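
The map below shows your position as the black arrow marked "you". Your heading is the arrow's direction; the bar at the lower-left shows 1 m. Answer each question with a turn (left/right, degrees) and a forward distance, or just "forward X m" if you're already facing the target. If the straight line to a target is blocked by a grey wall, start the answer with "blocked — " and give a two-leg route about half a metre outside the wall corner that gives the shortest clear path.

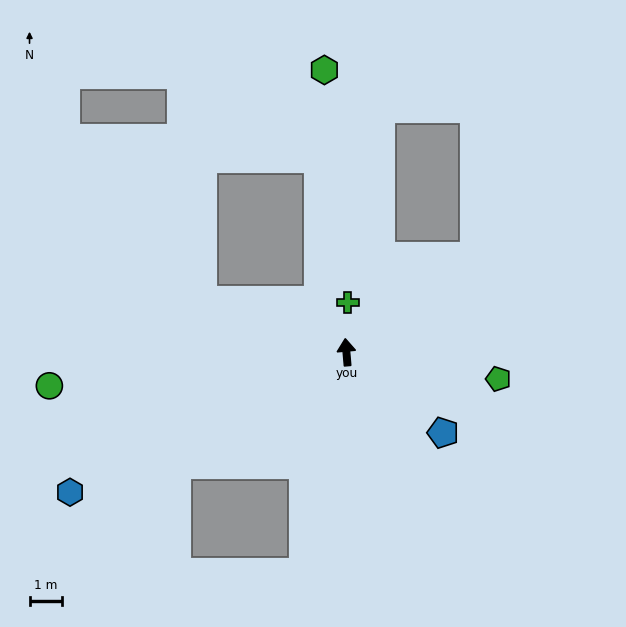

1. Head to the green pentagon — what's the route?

turn right 105°, forward 4.7 m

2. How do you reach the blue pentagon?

turn right 135°, forward 3.8 m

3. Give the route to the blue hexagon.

turn left 112°, forward 9.4 m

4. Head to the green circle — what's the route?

turn left 92°, forward 9.1 m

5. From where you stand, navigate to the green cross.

turn right 7°, forward 1.5 m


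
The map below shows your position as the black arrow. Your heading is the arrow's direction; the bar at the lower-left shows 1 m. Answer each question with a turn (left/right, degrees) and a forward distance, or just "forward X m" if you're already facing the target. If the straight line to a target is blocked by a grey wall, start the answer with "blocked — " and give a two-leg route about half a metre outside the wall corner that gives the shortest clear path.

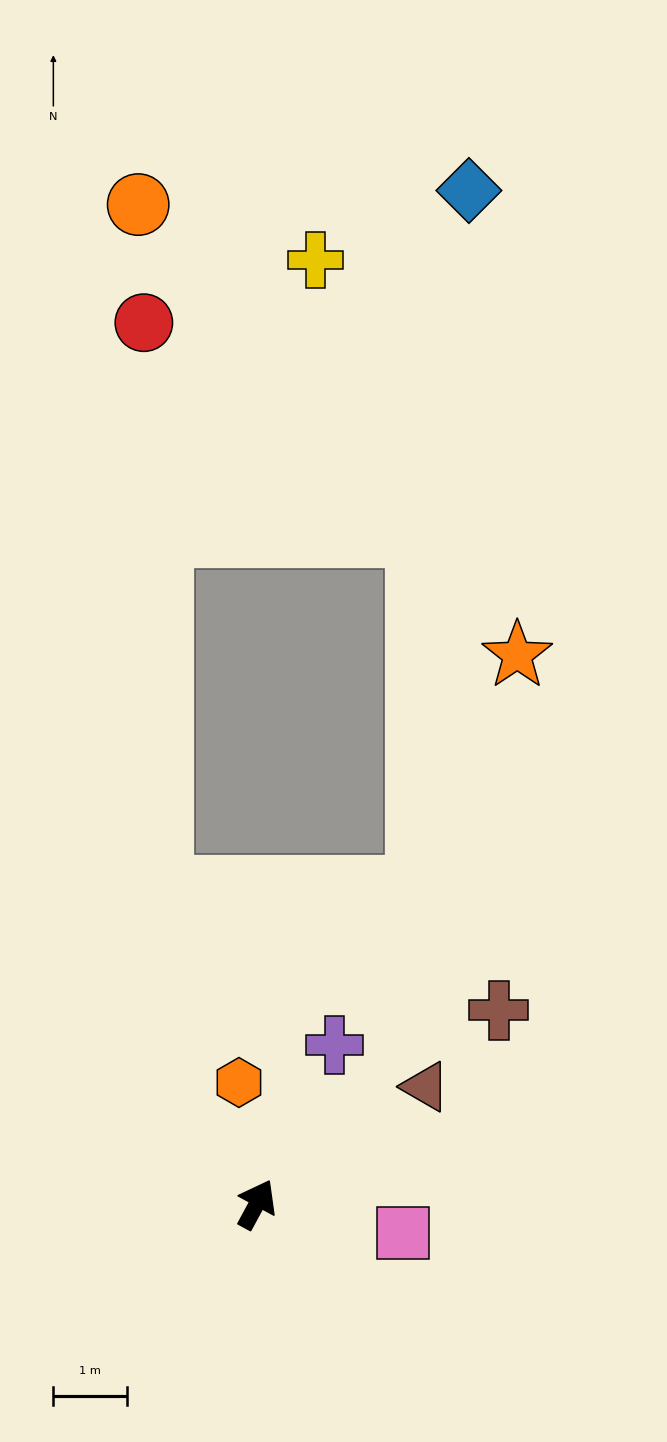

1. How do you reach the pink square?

turn right 73°, forward 2.0 m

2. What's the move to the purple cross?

turn left 2°, forward 2.4 m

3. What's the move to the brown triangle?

turn right 27°, forward 2.8 m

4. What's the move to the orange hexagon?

turn left 37°, forward 1.7 m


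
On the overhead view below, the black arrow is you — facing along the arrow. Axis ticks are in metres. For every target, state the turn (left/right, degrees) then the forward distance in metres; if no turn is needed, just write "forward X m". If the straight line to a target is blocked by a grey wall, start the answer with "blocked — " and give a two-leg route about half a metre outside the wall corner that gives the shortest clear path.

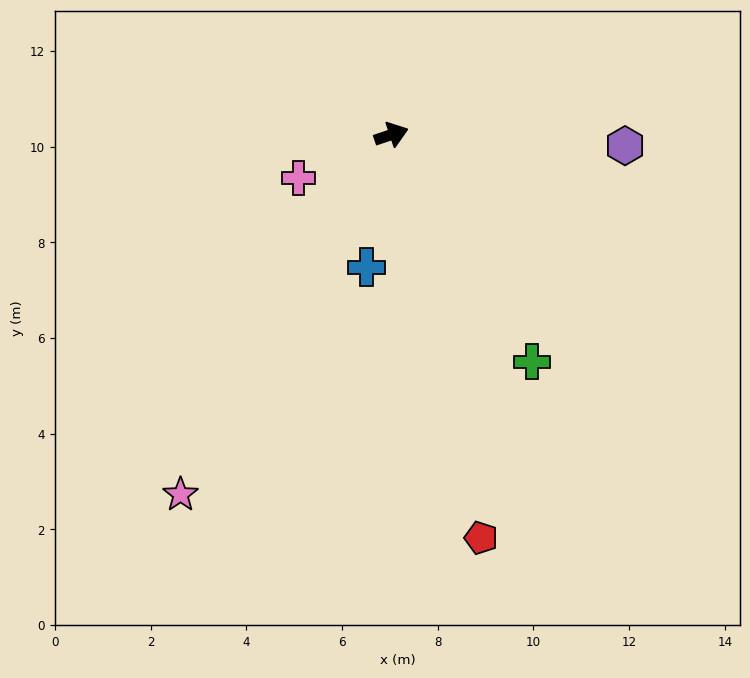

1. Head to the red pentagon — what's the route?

turn right 96°, forward 8.6 m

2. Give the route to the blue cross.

turn right 119°, forward 2.8 m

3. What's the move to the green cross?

turn right 77°, forward 5.6 m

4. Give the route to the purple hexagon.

turn right 21°, forward 4.9 m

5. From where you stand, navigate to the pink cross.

turn right 174°, forward 2.1 m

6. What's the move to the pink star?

turn right 139°, forward 8.7 m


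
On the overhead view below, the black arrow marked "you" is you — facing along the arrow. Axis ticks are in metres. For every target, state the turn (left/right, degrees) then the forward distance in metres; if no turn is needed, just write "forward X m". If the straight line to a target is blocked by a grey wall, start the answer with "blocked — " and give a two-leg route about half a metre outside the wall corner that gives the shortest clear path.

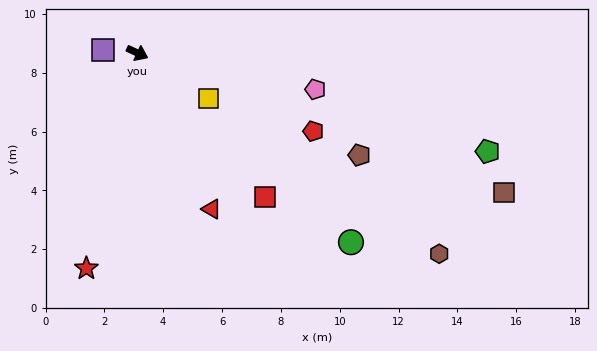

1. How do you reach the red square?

turn right 23°, forward 6.5 m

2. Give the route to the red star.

turn right 78°, forward 7.5 m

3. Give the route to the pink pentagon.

turn left 13°, forward 6.2 m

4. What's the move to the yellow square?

turn right 8°, forward 2.9 m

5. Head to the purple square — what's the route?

turn right 159°, forward 1.2 m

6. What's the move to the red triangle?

turn right 40°, forward 5.9 m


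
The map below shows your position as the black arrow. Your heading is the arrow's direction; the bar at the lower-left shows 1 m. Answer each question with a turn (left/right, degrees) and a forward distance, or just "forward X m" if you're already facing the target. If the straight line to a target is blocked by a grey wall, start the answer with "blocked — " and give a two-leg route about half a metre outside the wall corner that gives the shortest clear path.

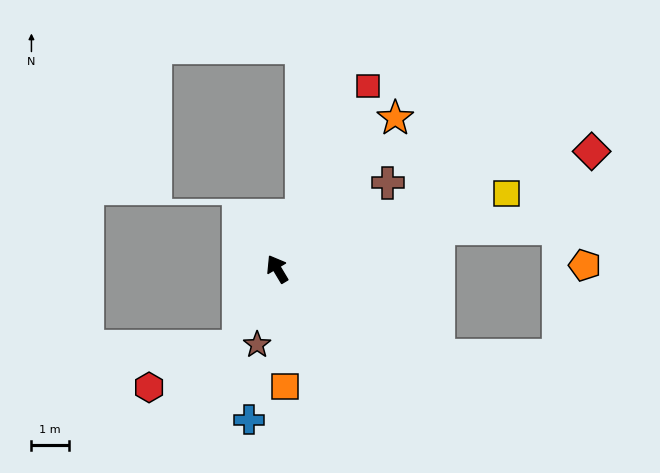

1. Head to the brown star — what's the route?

turn left 134°, forward 2.1 m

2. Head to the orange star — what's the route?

turn right 69°, forward 5.1 m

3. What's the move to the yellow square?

turn right 103°, forward 6.5 m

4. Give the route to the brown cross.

turn right 83°, forward 3.8 m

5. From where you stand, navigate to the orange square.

turn left 153°, forward 3.2 m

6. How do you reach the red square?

turn right 57°, forward 5.5 m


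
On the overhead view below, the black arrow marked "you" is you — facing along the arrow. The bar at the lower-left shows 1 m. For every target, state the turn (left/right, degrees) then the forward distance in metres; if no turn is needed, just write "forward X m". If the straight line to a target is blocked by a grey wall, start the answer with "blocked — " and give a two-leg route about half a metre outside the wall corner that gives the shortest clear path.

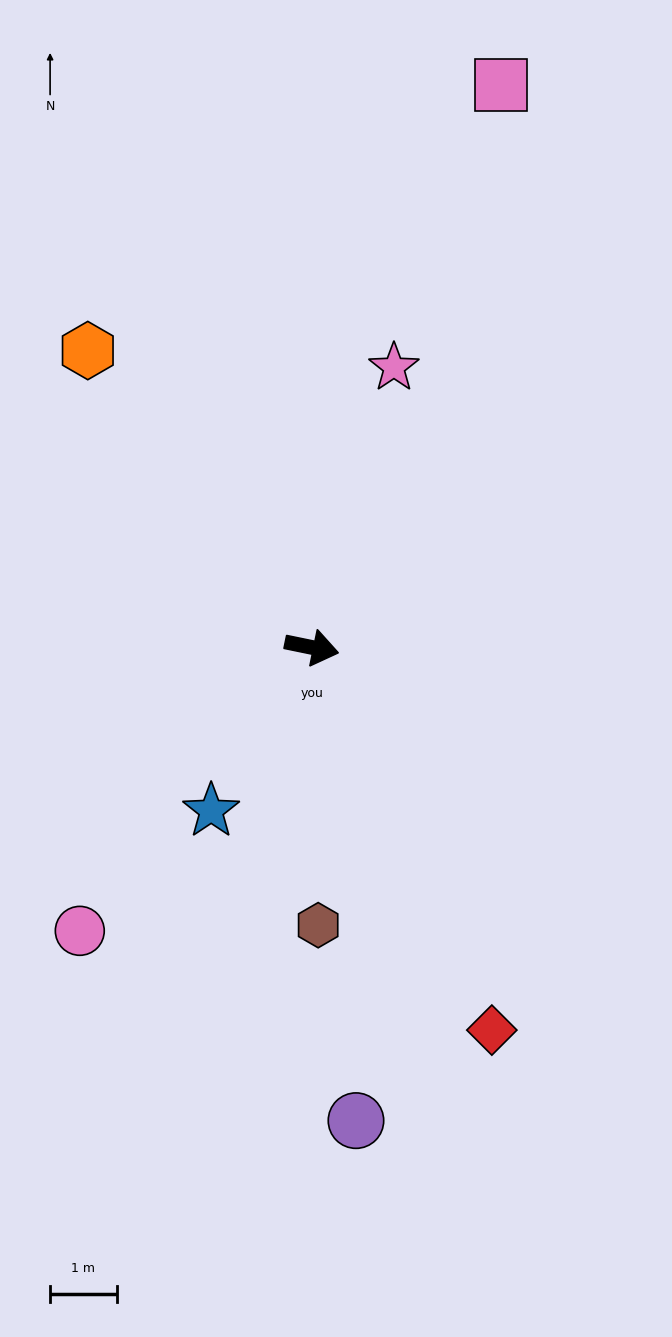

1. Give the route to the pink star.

turn left 85°, forward 4.4 m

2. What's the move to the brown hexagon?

turn right 77°, forward 4.2 m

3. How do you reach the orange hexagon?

turn left 139°, forward 5.6 m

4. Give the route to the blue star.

turn right 110°, forward 2.9 m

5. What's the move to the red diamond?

turn right 53°, forward 6.3 m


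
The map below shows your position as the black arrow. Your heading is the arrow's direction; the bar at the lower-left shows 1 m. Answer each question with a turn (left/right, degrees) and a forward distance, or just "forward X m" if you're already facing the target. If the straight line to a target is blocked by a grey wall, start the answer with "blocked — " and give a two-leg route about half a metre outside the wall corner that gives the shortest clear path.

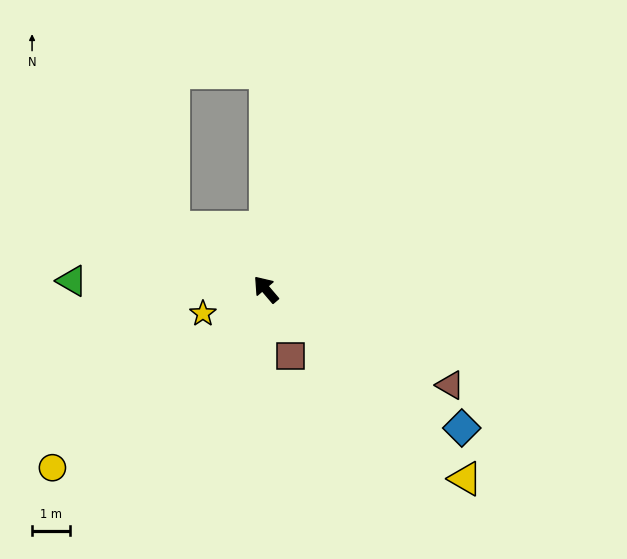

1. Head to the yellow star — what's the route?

turn left 71°, forward 1.8 m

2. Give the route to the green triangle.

turn left 47°, forward 5.1 m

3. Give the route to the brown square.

turn left 160°, forward 1.9 m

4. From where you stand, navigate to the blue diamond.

turn right 166°, forward 6.3 m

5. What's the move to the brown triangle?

turn right 158°, forward 5.5 m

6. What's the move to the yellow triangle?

turn right 174°, forward 7.2 m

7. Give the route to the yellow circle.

turn left 89°, forward 7.3 m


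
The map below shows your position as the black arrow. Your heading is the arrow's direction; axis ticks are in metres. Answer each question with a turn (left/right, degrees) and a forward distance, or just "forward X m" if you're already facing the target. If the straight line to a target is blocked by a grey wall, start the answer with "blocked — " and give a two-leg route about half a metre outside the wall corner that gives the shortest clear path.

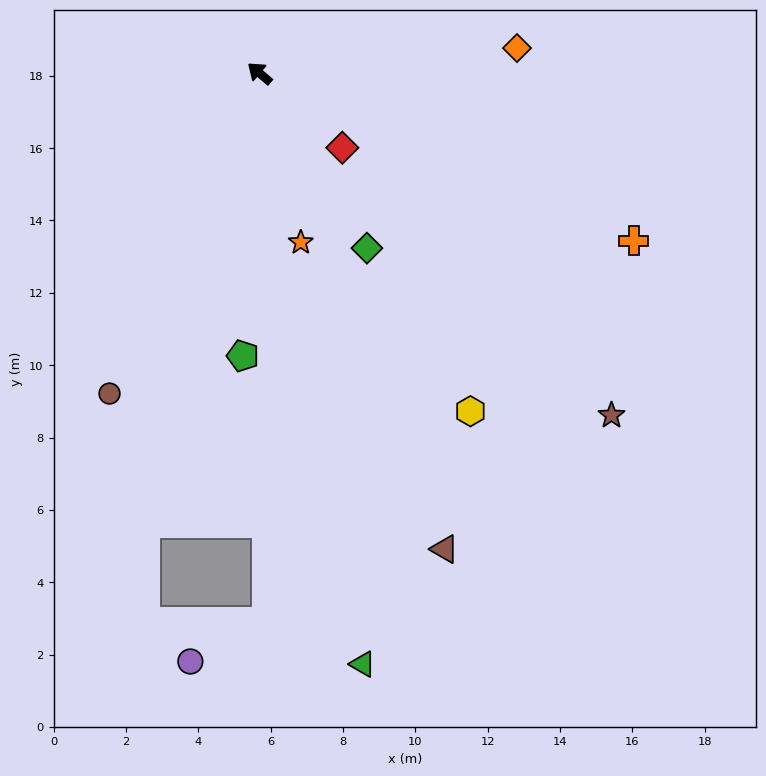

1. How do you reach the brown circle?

turn left 105°, forward 9.8 m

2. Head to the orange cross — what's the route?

turn right 164°, forward 11.3 m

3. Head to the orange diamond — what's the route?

turn right 134°, forward 7.1 m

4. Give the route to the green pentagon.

turn left 127°, forward 7.8 m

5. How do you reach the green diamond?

turn left 162°, forward 5.7 m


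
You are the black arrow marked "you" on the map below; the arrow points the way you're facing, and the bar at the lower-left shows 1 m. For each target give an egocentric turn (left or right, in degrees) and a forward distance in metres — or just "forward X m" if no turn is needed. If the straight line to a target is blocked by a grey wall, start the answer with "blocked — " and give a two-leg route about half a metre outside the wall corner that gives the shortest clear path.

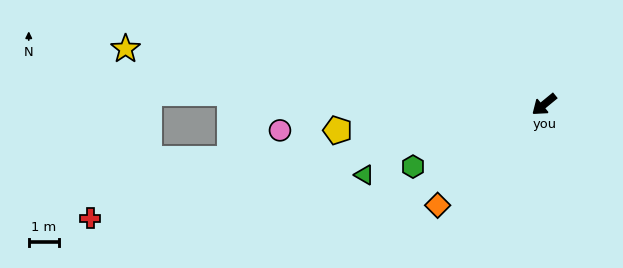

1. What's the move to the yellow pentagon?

turn right 32°, forward 6.8 m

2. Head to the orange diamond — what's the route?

turn left 4°, forward 4.8 m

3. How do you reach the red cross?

turn right 25°, forward 15.3 m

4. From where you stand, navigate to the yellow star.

turn right 47°, forward 13.8 m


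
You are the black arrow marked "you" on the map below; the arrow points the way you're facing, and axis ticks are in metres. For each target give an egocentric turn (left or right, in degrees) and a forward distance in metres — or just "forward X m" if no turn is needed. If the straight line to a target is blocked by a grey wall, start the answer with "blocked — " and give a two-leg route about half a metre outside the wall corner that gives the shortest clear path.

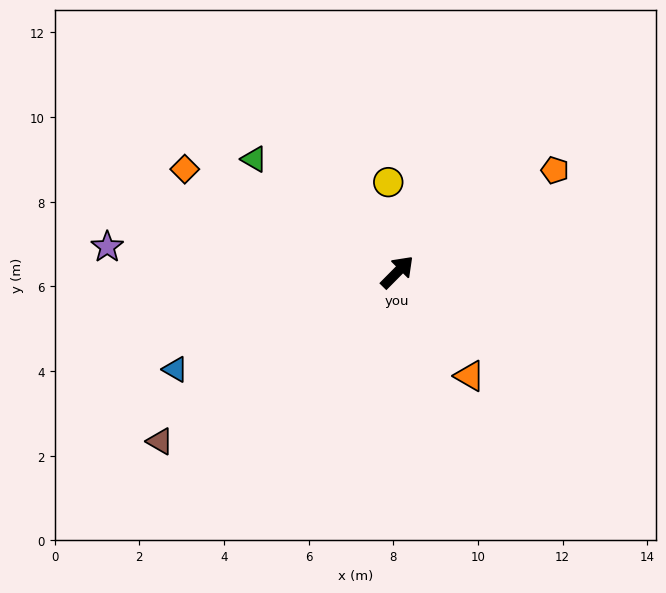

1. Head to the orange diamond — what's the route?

turn left 109°, forward 5.6 m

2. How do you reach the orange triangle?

turn right 100°, forward 3.0 m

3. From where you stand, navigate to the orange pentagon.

turn right 12°, forward 4.4 m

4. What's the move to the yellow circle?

turn left 50°, forward 2.1 m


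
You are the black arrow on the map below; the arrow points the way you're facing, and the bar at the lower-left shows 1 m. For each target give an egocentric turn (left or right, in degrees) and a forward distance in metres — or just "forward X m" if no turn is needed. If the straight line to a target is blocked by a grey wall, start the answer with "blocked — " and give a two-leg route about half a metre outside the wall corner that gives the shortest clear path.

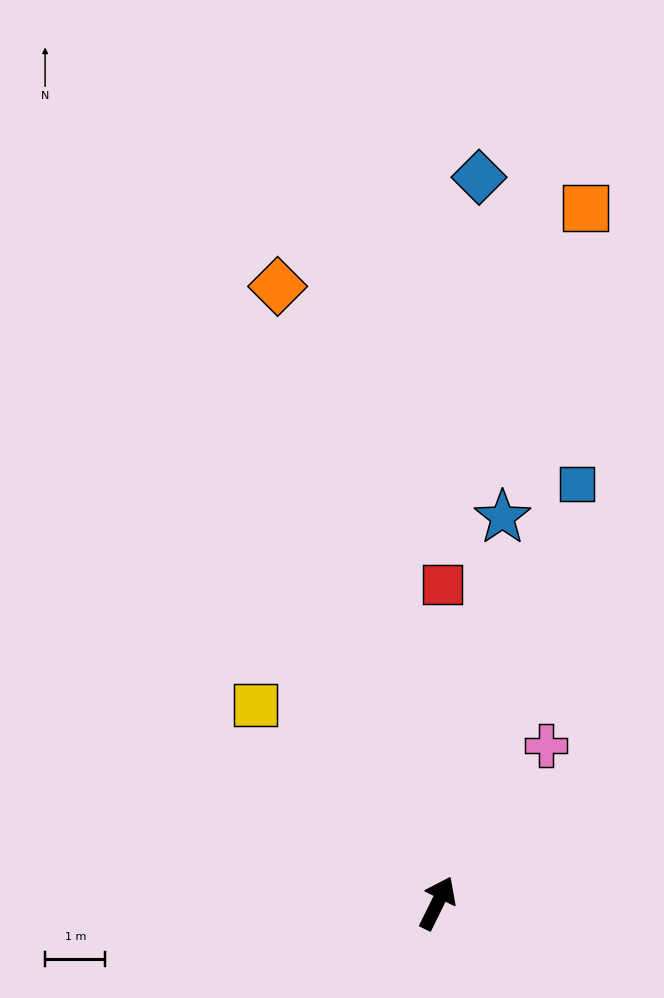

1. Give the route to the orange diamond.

turn left 41°, forward 10.6 m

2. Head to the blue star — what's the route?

turn left 17°, forward 6.5 m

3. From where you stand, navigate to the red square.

turn left 25°, forward 5.3 m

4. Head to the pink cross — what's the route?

turn right 8°, forward 3.2 m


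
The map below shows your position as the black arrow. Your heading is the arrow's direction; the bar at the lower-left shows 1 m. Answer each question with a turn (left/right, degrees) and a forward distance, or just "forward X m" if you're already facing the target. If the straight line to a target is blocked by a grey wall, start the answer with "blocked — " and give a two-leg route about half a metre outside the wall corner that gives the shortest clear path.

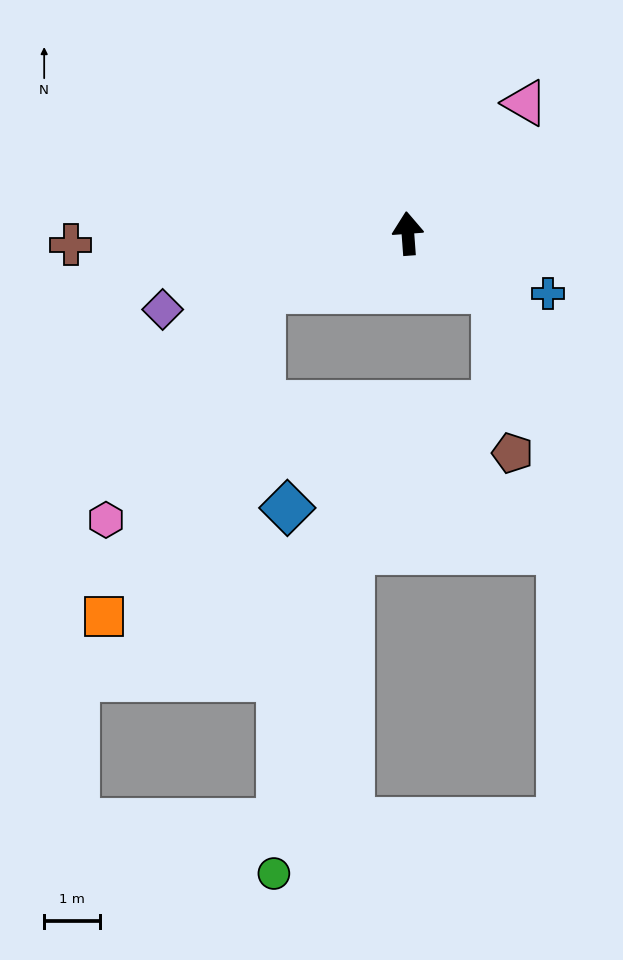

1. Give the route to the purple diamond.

turn left 103°, forward 4.6 m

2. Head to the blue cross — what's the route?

turn right 117°, forward 2.7 m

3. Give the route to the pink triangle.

turn right 46°, forward 3.1 m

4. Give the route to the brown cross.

turn left 88°, forward 6.0 m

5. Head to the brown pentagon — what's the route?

blocked — turn right 127°, forward 1.9 m, then turn right 51°, forward 2.9 m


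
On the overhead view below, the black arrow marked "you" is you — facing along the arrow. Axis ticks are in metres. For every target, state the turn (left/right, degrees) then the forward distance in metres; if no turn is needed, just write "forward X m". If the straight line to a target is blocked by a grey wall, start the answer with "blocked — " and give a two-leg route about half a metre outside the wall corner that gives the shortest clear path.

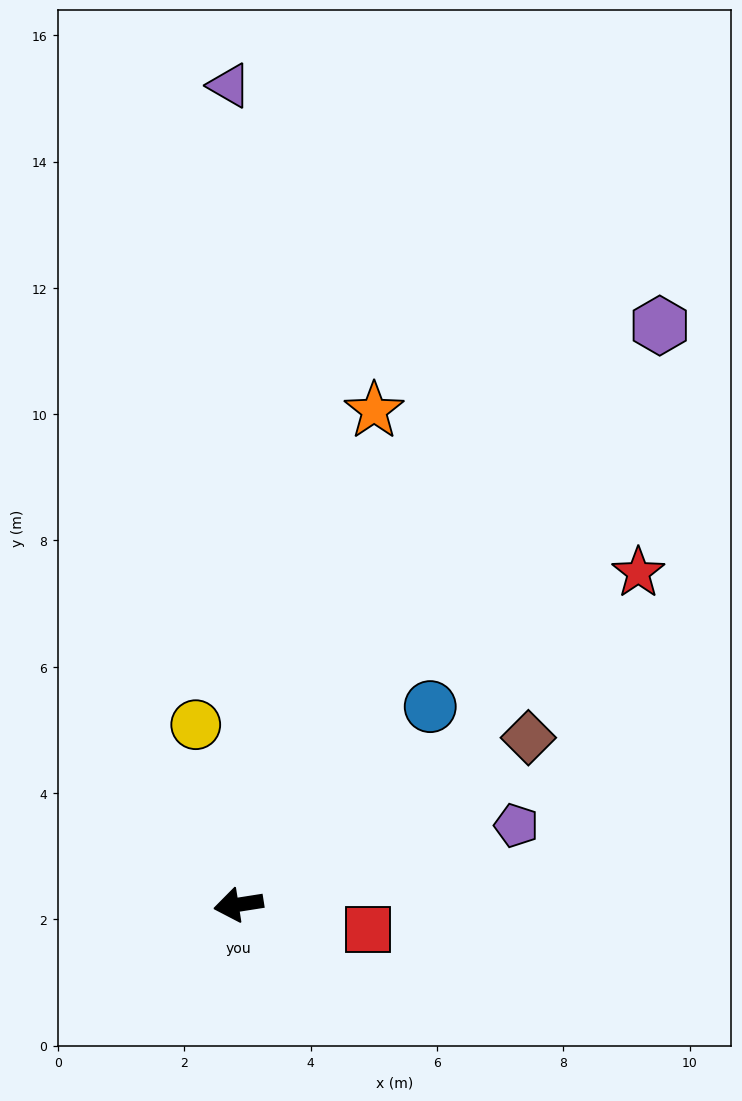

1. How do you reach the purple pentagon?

turn right 173°, forward 4.6 m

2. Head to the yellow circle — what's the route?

turn right 86°, forward 2.9 m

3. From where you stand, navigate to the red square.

turn left 160°, forward 2.1 m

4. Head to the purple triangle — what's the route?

turn right 98°, forward 13.0 m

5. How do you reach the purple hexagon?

turn right 135°, forward 11.3 m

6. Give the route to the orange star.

turn right 114°, forward 8.1 m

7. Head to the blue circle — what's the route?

turn right 143°, forward 4.4 m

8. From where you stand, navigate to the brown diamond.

turn right 159°, forward 5.3 m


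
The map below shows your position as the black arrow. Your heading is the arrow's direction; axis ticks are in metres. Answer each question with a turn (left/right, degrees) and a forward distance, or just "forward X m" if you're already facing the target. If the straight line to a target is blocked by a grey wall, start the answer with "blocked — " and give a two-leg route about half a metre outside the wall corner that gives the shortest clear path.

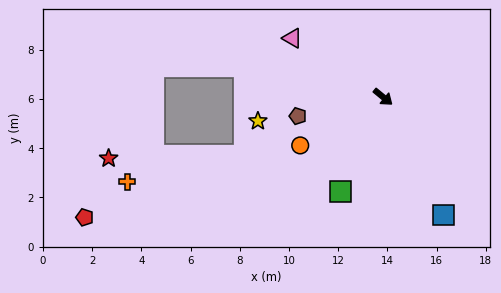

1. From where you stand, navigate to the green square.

turn right 75°, forward 4.2 m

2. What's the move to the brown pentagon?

turn right 128°, forward 3.5 m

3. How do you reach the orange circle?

turn right 110°, forward 3.9 m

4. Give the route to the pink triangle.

turn right 174°, forward 4.4 m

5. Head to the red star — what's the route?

blocked — turn right 118°, forward 6.1 m, then turn right 21°, forward 5.5 m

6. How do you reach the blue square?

turn right 23°, forward 5.4 m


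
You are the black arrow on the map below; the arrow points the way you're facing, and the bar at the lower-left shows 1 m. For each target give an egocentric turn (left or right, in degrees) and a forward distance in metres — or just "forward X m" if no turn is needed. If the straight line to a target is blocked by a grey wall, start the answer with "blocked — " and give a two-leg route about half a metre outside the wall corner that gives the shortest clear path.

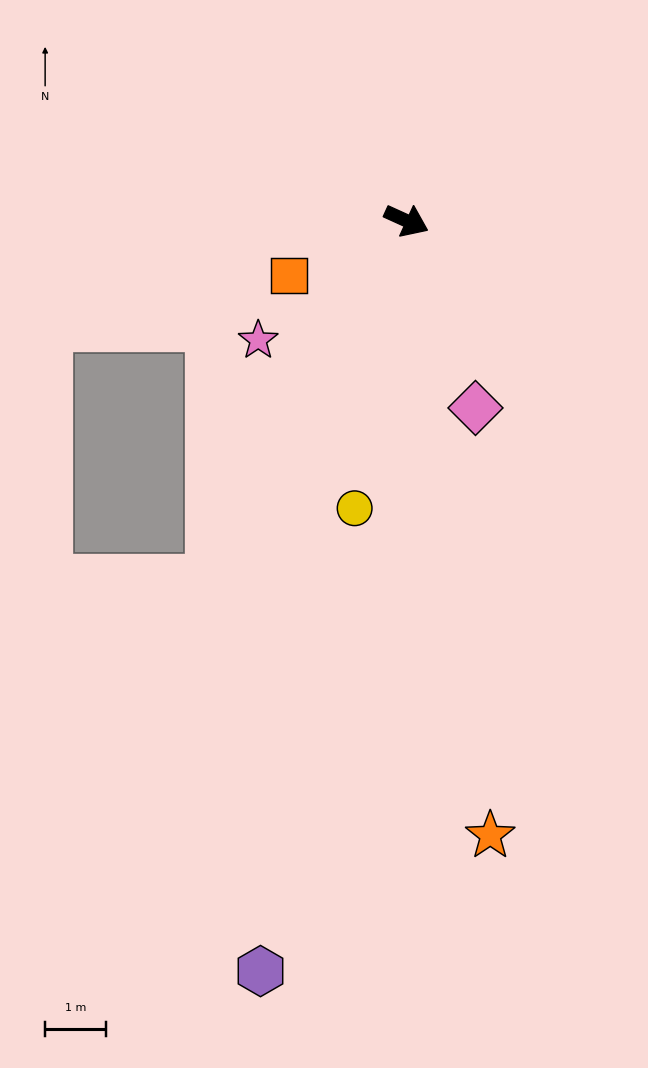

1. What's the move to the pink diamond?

turn right 45°, forward 3.3 m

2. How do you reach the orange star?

turn right 58°, forward 10.3 m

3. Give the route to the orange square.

turn right 131°, forward 2.1 m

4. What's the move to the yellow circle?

turn right 76°, forward 4.8 m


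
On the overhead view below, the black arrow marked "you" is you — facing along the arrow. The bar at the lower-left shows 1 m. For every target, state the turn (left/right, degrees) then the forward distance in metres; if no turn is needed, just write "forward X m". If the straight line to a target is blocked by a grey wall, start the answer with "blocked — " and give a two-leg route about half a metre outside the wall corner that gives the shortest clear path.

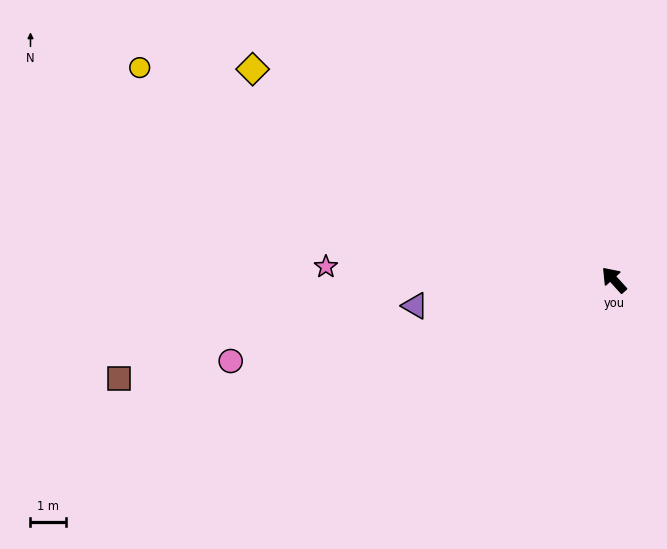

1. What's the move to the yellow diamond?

turn left 18°, forward 11.8 m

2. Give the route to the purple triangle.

turn left 55°, forward 5.7 m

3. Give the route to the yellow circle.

turn left 24°, forward 14.7 m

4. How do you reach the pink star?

turn left 45°, forward 8.1 m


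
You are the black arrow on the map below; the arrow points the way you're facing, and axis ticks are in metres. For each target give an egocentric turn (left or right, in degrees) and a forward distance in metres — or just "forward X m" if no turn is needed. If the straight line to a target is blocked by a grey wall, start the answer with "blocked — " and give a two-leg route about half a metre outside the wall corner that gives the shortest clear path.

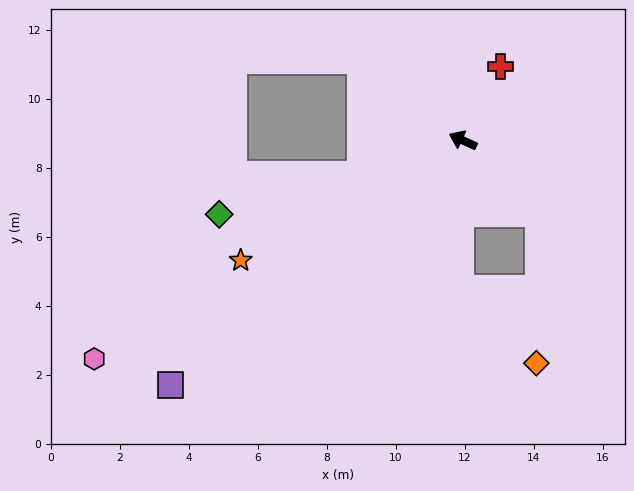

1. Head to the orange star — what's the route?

turn left 53°, forward 7.3 m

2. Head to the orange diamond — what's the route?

blocked — turn left 161°, forward 3.0 m, then turn right 47°, forward 4.4 m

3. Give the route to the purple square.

turn left 65°, forward 11.0 m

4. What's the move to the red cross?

turn right 92°, forward 2.4 m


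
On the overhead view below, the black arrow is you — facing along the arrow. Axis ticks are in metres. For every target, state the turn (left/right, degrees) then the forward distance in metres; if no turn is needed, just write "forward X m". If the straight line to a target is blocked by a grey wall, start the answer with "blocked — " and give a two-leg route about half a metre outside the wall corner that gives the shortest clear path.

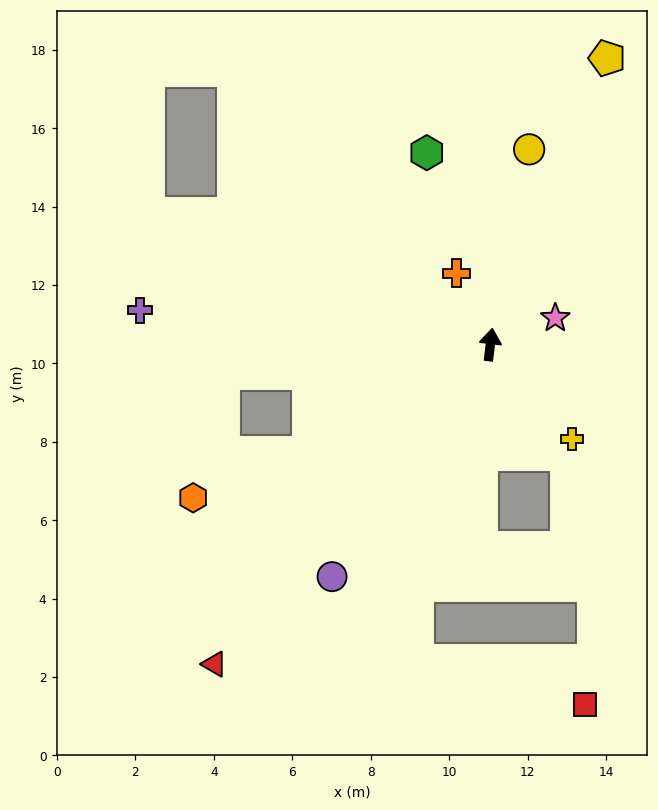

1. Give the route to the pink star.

turn right 61°, forward 1.8 m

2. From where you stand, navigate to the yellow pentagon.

turn right 15°, forward 7.9 m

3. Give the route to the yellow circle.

turn right 4°, forward 5.1 m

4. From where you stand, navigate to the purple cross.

turn left 91°, forward 9.0 m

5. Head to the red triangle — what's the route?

turn left 146°, forward 10.8 m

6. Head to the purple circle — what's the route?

turn left 153°, forward 7.2 m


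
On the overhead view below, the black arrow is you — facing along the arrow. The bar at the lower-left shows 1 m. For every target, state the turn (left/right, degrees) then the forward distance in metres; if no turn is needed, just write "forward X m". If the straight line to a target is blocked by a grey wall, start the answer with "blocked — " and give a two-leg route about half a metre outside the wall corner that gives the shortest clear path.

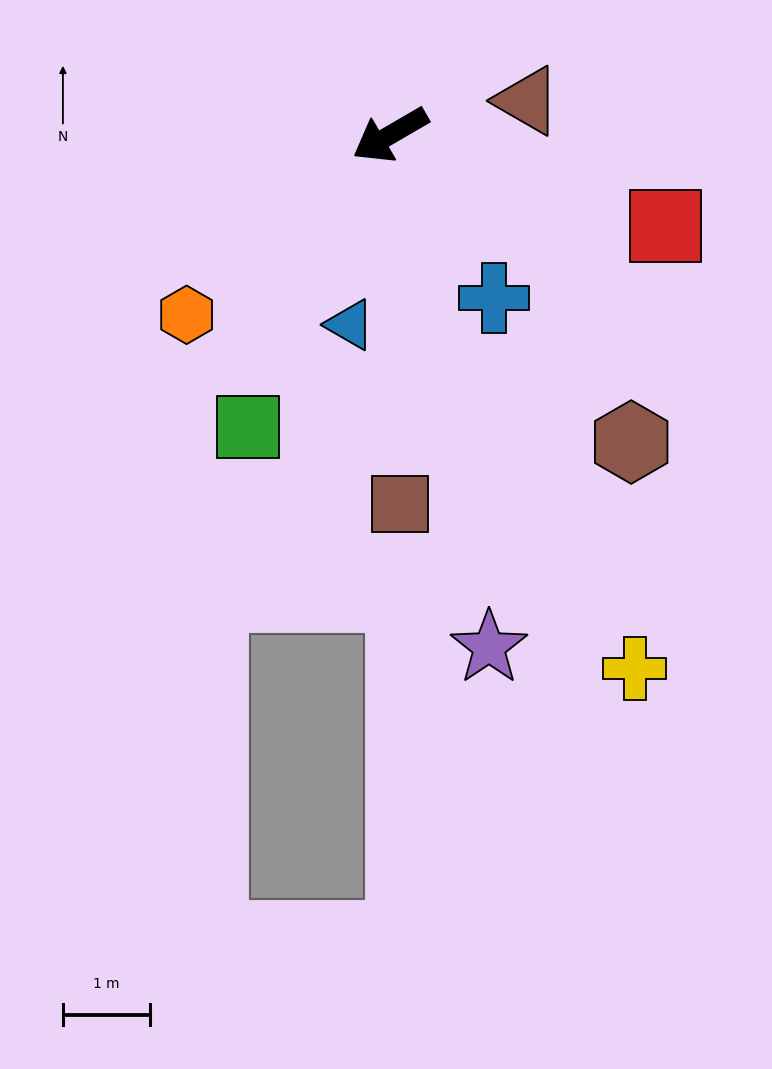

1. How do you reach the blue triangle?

turn left 48°, forward 2.2 m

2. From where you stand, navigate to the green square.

turn left 34°, forward 3.8 m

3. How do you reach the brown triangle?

turn left 164°, forward 1.6 m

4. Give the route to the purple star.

turn left 71°, forward 6.0 m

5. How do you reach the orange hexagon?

turn left 11°, forward 3.1 m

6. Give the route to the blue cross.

turn left 92°, forward 2.2 m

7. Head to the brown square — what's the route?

turn left 61°, forward 4.3 m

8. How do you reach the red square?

turn left 132°, forward 3.3 m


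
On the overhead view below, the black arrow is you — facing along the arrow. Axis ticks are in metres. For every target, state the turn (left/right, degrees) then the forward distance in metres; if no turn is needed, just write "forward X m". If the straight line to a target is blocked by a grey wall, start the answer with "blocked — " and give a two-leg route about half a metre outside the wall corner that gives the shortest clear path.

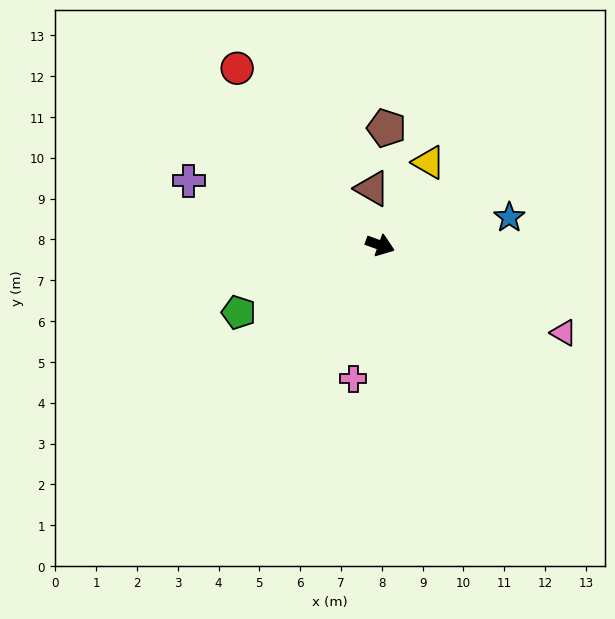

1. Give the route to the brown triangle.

turn left 118°, forward 1.4 m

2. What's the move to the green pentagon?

turn right 135°, forward 3.8 m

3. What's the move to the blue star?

turn left 32°, forward 3.2 m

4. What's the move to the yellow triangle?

turn left 79°, forward 2.4 m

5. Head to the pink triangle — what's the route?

turn right 6°, forward 5.0 m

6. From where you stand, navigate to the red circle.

turn left 149°, forward 5.6 m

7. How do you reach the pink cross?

turn right 82°, forward 3.3 m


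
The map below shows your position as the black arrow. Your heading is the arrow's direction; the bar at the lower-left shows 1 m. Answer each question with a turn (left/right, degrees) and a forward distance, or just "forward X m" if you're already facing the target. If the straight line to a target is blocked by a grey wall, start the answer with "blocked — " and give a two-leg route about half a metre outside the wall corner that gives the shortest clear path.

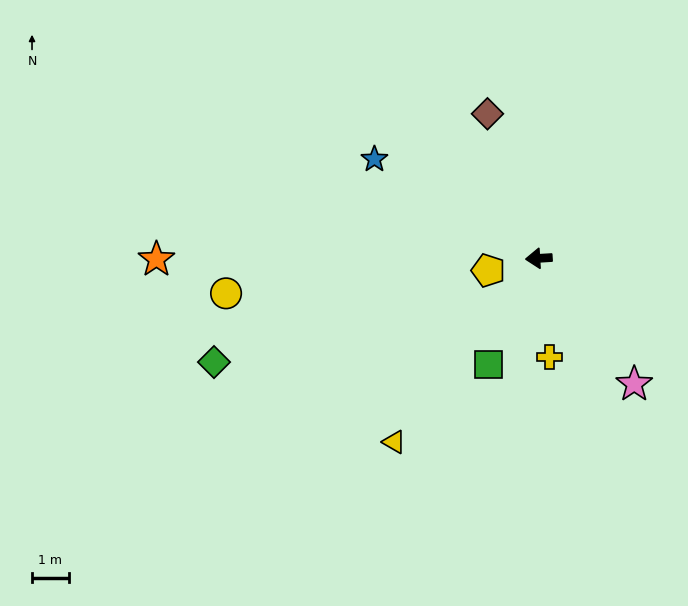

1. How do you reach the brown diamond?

turn right 74°, forward 4.2 m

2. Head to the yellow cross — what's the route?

turn left 93°, forward 2.7 m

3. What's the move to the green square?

turn left 61°, forward 3.2 m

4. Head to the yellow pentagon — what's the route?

turn left 10°, forward 1.4 m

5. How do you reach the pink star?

turn left 124°, forward 4.3 m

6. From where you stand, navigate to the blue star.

turn right 35°, forward 5.2 m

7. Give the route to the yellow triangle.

turn left 48°, forward 6.4 m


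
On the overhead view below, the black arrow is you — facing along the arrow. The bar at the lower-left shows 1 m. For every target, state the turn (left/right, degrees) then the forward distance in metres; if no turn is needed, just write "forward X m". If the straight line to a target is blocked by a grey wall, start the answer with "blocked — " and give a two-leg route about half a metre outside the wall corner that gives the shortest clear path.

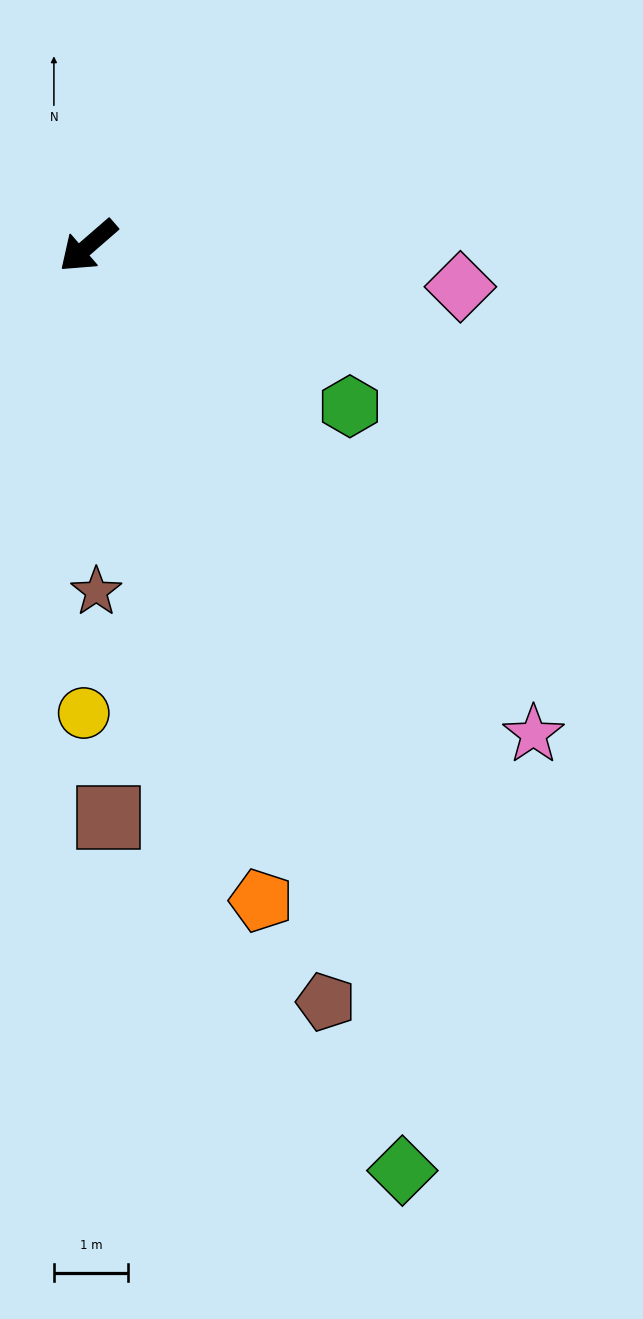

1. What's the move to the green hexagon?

turn left 108°, forward 4.1 m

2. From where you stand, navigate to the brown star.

turn left 50°, forward 4.7 m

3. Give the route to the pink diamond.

turn left 133°, forward 5.0 m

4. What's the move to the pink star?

turn left 91°, forward 8.9 m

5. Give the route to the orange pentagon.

turn left 64°, forward 9.1 m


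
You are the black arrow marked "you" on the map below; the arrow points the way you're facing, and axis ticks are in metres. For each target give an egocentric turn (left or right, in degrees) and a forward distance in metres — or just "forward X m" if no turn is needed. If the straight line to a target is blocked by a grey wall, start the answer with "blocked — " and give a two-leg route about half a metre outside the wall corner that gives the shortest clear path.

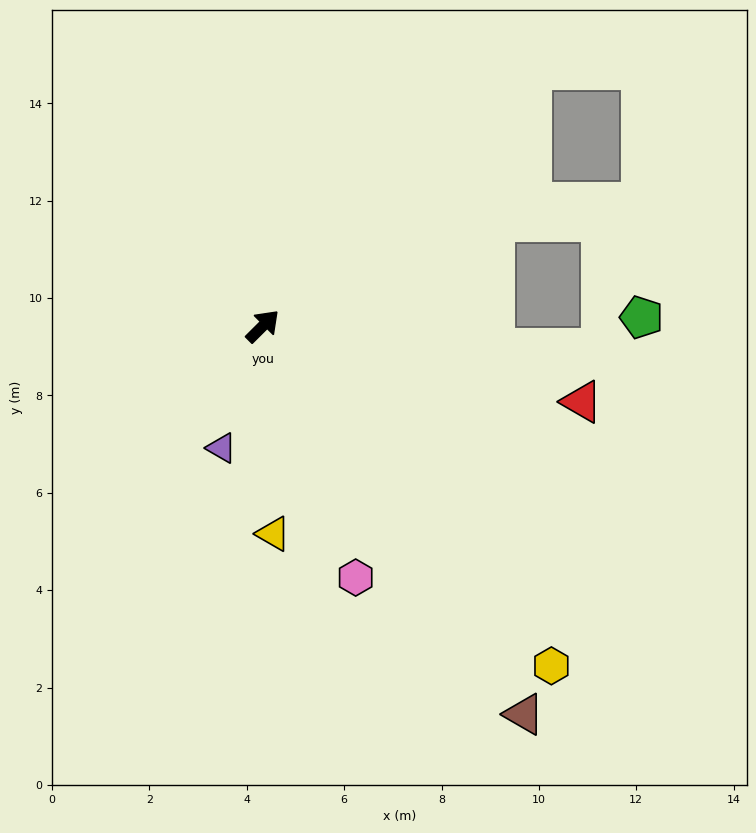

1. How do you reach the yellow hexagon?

turn right 95°, forward 9.2 m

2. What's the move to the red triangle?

turn right 58°, forward 6.7 m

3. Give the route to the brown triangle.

turn right 101°, forward 9.6 m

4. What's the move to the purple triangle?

turn right 154°, forward 2.6 m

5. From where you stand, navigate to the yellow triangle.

turn right 132°, forward 4.3 m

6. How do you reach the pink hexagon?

turn right 115°, forward 5.5 m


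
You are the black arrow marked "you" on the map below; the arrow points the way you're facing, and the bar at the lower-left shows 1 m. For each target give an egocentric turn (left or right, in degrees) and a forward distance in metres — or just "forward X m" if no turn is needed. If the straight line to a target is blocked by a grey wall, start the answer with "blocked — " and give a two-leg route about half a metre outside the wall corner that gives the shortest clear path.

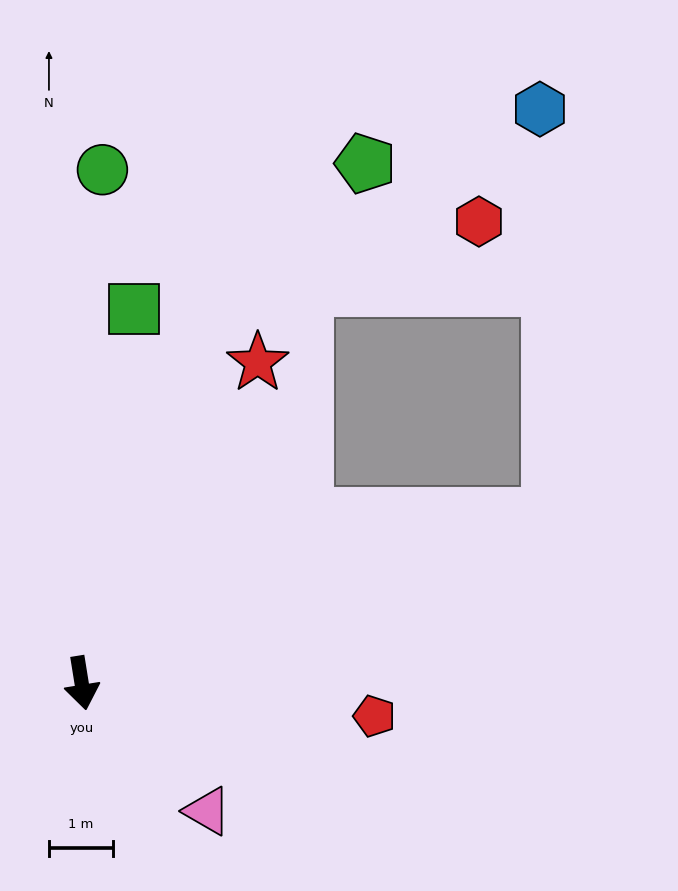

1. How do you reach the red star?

turn left 142°, forward 5.7 m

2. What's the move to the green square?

turn left 163°, forward 5.9 m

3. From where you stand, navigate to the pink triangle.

turn left 35°, forward 2.8 m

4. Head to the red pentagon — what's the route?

turn left 74°, forward 4.6 m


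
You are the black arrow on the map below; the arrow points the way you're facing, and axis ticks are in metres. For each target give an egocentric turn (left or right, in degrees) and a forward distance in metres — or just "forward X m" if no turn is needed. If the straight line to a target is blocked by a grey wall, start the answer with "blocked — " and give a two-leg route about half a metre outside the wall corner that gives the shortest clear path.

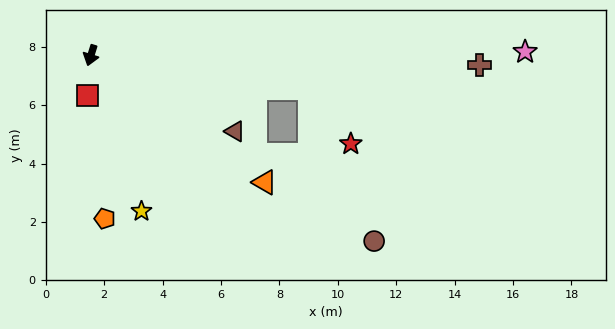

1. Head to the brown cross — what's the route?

turn left 106°, forward 13.3 m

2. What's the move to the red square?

turn left 13°, forward 1.4 m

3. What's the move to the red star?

blocked — turn left 99°, forward 7.6 m, then turn right 46°, forward 2.4 m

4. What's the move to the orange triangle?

turn left 71°, forward 7.4 m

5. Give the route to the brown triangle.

turn left 79°, forward 5.6 m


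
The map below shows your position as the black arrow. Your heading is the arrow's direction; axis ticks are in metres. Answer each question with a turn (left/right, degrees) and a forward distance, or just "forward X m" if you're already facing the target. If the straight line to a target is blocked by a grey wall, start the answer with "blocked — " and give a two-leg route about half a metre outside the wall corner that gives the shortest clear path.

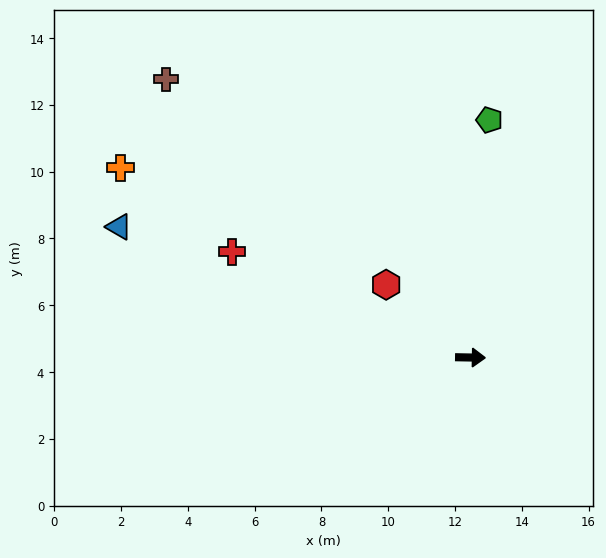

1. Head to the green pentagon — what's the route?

turn left 87°, forward 7.1 m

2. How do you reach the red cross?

turn left 157°, forward 7.8 m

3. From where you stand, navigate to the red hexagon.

turn left 140°, forward 3.3 m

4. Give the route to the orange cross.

turn left 153°, forward 11.9 m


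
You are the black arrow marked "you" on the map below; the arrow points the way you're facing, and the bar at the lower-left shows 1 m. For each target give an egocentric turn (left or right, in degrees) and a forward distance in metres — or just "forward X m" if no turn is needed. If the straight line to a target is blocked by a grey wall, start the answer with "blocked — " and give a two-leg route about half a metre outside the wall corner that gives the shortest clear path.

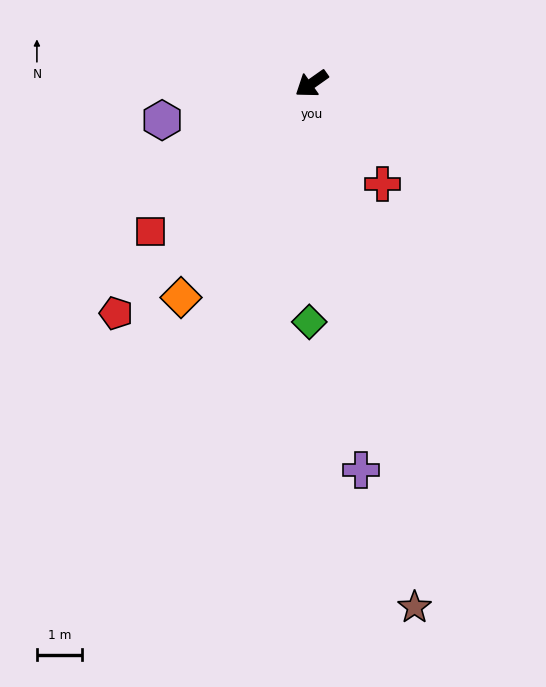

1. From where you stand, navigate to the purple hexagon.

turn right 21°, forward 3.4 m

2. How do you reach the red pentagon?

turn left 14°, forward 6.7 m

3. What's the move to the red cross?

turn left 90°, forward 2.7 m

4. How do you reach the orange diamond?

turn left 23°, forward 5.5 m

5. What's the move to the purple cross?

turn left 62°, forward 8.6 m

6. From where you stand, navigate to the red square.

turn left 7°, forward 4.8 m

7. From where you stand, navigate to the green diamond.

turn left 54°, forward 5.3 m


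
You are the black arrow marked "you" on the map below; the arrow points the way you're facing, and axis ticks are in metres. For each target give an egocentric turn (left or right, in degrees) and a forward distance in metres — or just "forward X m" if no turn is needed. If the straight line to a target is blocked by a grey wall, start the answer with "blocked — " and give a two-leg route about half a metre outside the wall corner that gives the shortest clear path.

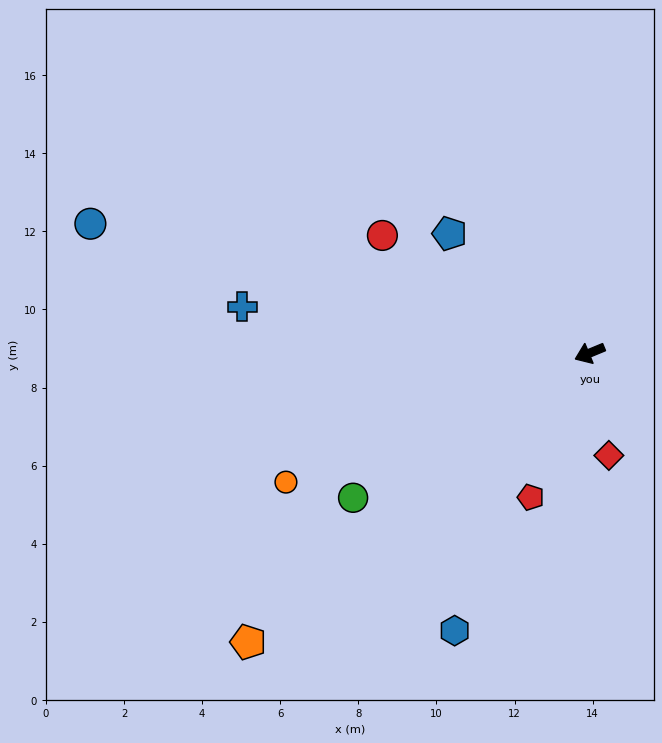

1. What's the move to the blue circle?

turn right 37°, forward 13.2 m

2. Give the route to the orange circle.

forward 8.5 m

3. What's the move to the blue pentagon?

turn right 63°, forward 4.7 m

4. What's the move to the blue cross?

turn right 30°, forward 9.0 m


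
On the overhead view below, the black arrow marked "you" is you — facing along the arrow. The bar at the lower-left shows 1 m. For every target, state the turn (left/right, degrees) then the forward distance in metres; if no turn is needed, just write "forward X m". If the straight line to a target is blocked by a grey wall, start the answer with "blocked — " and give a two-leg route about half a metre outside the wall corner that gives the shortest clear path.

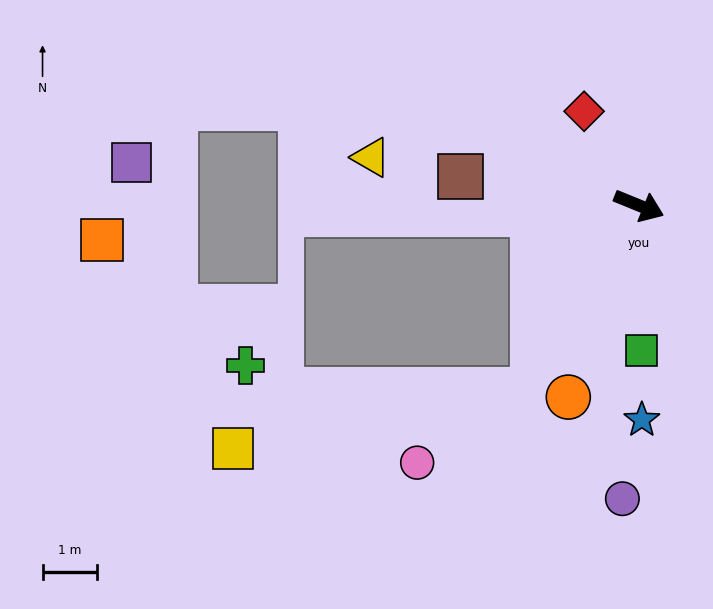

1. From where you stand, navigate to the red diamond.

turn left 142°, forward 2.0 m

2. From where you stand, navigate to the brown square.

turn right 167°, forward 3.3 m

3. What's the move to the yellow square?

blocked — turn right 97°, forward 3.9 m, then turn right 50°, forward 5.6 m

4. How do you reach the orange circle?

turn right 88°, forward 3.7 m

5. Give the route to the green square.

turn right 67°, forward 2.6 m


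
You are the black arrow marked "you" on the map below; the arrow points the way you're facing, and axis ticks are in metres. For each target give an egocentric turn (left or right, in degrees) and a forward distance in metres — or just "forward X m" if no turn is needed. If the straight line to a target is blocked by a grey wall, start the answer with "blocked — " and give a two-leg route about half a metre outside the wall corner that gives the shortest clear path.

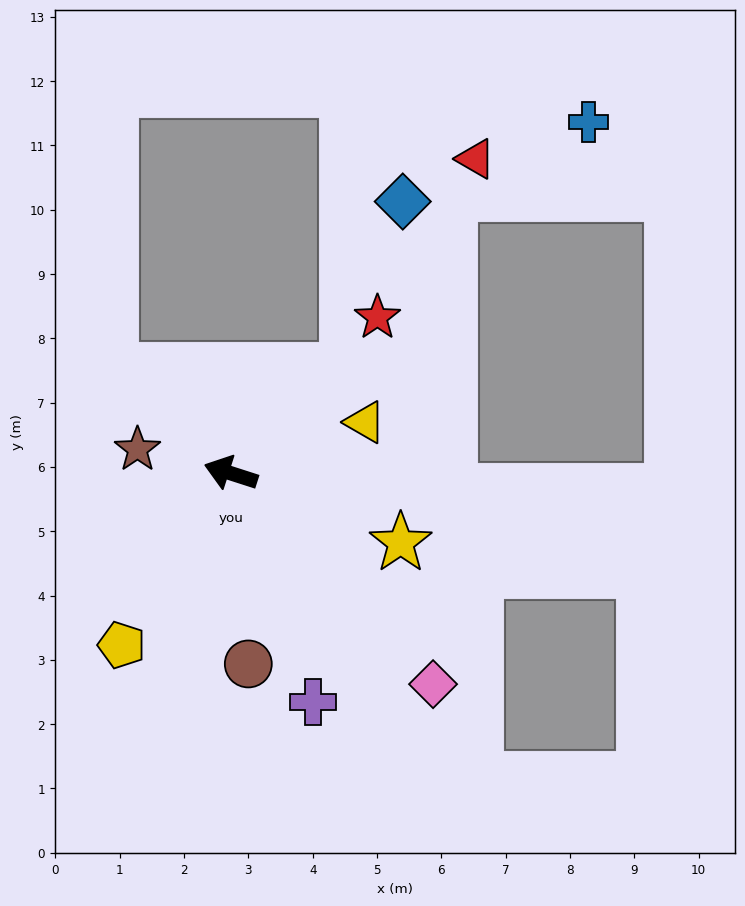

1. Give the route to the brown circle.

turn left 113°, forward 3.0 m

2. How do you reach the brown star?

turn left 3°, forward 1.5 m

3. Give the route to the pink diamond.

turn left 152°, forward 4.5 m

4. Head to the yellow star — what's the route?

turn left 176°, forward 2.9 m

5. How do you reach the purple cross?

turn left 128°, forward 3.8 m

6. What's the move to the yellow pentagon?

turn left 75°, forward 3.2 m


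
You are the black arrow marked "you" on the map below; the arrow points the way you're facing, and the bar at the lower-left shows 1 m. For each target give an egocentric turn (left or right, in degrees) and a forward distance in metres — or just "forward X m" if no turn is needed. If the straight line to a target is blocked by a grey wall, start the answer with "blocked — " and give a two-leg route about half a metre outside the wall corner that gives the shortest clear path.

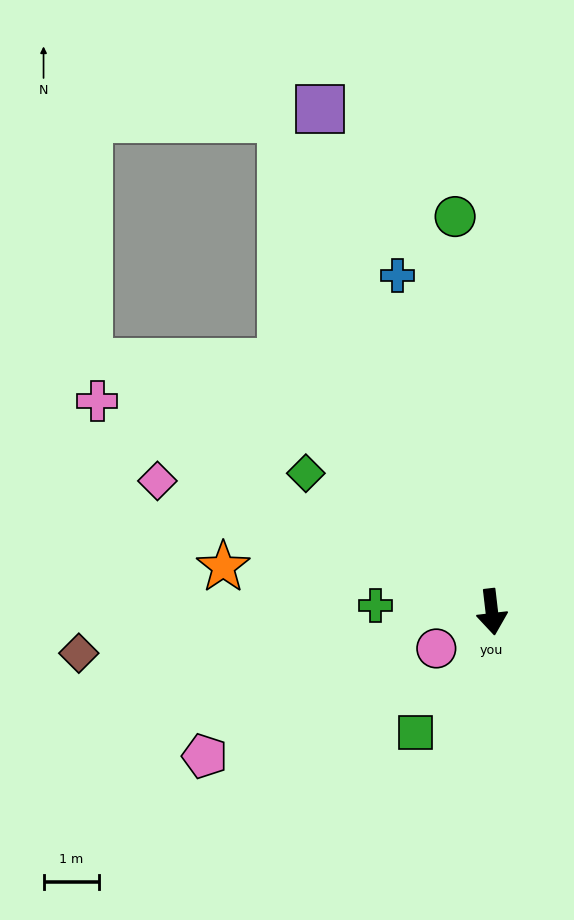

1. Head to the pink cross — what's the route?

turn right 125°, forward 8.0 m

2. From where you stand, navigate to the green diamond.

turn right 133°, forward 4.2 m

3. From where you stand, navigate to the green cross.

turn right 100°, forward 2.1 m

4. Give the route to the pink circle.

turn right 63°, forward 1.2 m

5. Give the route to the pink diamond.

turn right 118°, forward 6.5 m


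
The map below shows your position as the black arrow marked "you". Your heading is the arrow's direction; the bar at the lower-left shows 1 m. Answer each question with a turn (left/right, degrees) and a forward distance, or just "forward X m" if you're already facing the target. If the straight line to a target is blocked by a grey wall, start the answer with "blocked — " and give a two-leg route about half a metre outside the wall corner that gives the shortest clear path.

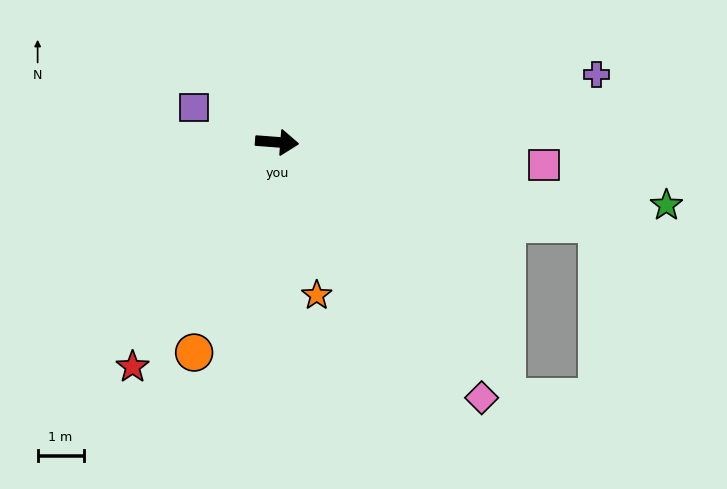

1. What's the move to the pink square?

forward 5.8 m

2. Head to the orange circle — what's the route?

turn right 107°, forward 4.9 m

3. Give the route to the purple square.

turn left 162°, forward 2.0 m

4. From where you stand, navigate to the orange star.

turn right 71°, forward 3.4 m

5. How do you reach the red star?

turn right 118°, forward 5.8 m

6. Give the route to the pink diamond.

turn right 47°, forward 7.1 m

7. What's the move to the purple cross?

turn left 16°, forward 7.1 m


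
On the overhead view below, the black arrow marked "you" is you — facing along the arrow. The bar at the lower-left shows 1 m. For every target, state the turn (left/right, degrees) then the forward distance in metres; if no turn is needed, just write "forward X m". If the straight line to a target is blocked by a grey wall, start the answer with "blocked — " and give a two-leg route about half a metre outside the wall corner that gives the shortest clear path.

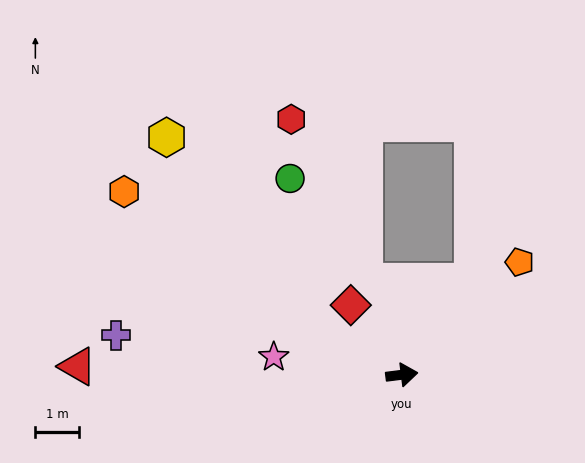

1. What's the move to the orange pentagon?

turn left 37°, forward 3.8 m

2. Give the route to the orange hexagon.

turn left 139°, forward 7.7 m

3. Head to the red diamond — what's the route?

turn left 119°, forward 2.0 m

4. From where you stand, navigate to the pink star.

turn left 165°, forward 3.0 m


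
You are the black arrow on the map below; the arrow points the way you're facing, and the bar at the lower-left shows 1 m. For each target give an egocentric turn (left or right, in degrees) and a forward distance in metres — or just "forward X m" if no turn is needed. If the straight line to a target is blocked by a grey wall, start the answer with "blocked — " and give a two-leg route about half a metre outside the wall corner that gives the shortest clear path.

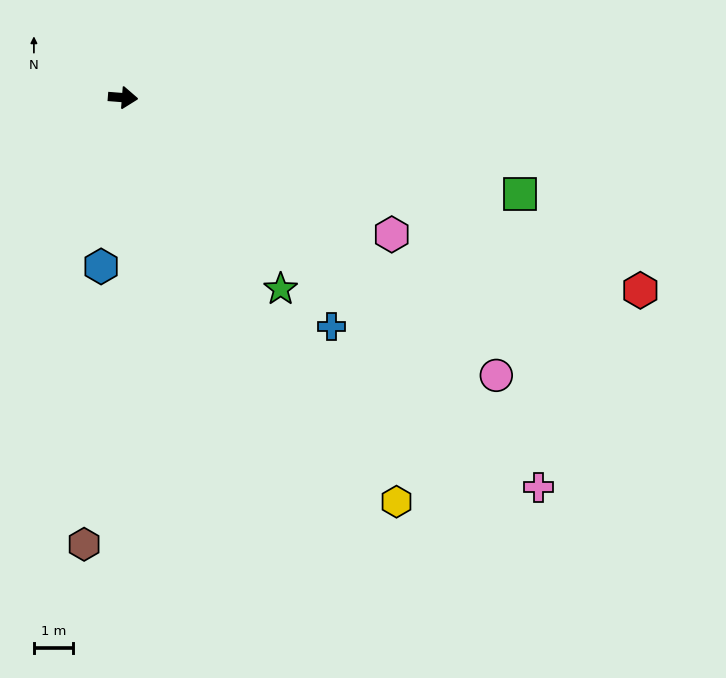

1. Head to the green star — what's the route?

turn right 46°, forward 6.3 m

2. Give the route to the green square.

turn right 9°, forward 10.4 m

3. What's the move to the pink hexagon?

turn right 23°, forward 7.7 m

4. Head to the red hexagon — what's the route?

turn right 16°, forward 14.1 m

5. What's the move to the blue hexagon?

turn right 93°, forward 4.4 m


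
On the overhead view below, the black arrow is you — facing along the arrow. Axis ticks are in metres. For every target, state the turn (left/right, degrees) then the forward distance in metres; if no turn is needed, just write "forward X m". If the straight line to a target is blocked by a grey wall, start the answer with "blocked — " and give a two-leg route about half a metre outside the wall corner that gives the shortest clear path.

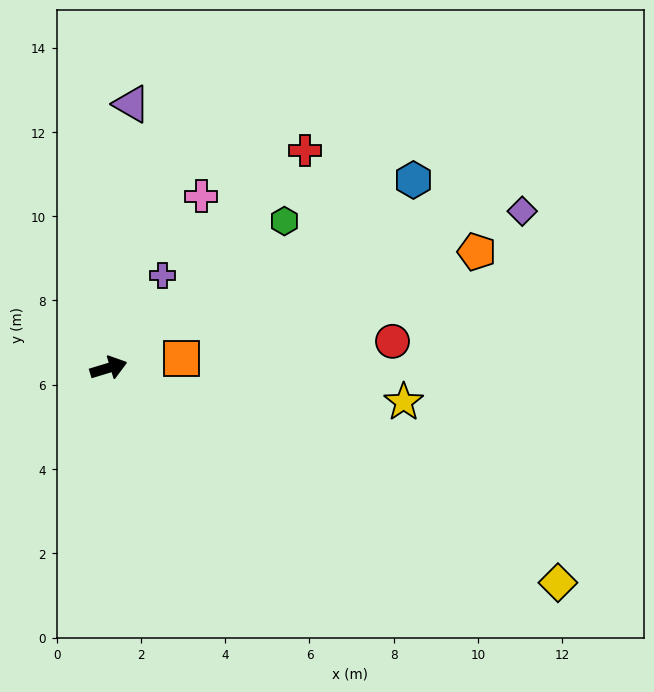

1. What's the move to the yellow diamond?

turn right 42°, forward 11.8 m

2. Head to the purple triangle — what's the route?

turn left 68°, forward 6.3 m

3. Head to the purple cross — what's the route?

turn left 43°, forward 2.5 m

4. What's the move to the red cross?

turn left 31°, forward 7.0 m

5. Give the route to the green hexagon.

turn left 23°, forward 5.4 m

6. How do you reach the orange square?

turn right 9°, forward 1.7 m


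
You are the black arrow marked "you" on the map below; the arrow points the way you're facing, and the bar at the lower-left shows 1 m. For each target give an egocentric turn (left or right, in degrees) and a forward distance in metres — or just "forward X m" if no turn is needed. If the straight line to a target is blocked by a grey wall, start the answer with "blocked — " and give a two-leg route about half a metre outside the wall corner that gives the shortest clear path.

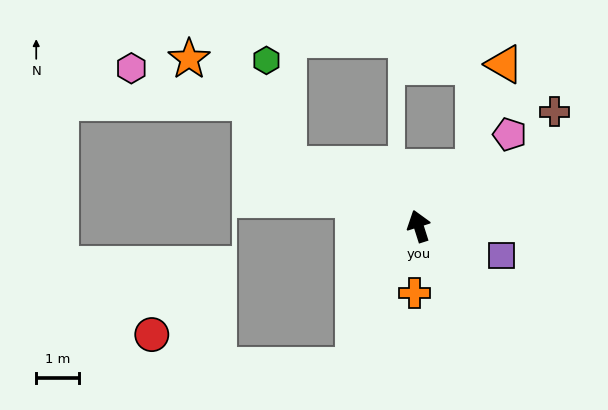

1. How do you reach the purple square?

turn right 127°, forward 2.1 m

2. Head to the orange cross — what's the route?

turn left 159°, forward 1.6 m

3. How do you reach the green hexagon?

blocked — turn left 47°, forward 3.4 m, then turn right 53°, forward 2.5 m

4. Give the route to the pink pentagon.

turn right 62°, forward 3.0 m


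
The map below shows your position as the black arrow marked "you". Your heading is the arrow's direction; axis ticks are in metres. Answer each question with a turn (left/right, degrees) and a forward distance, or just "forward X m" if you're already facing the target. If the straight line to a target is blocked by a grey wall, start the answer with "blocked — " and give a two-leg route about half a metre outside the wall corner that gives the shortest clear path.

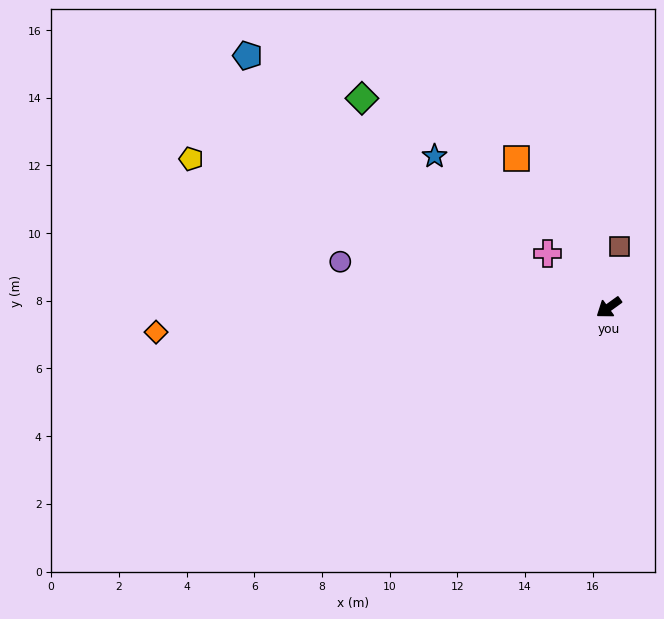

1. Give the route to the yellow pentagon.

turn right 55°, forward 13.1 m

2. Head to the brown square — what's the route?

turn right 136°, forward 1.8 m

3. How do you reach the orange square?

turn right 94°, forward 5.2 m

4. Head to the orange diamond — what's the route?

turn right 33°, forward 13.4 m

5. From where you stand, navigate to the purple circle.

turn right 45°, forward 8.0 m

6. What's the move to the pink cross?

turn right 77°, forward 2.4 m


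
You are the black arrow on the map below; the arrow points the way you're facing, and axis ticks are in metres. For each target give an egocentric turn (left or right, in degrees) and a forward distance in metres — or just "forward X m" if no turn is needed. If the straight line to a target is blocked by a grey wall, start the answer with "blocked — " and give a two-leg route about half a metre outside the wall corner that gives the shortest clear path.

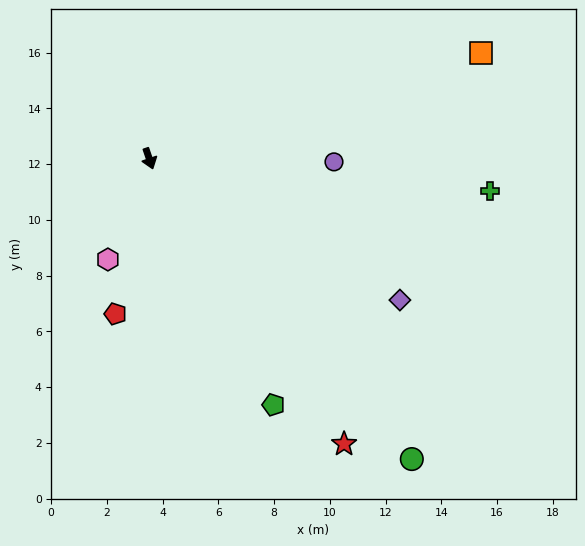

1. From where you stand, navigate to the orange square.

turn left 89°, forward 12.5 m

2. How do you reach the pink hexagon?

turn right 41°, forward 3.9 m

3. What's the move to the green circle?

turn left 22°, forward 14.3 m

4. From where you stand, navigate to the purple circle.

turn left 70°, forward 6.6 m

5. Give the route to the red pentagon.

turn right 31°, forward 5.7 m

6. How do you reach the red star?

turn left 15°, forward 12.4 m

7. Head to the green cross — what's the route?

turn left 66°, forward 12.3 m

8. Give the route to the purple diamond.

turn left 42°, forward 10.3 m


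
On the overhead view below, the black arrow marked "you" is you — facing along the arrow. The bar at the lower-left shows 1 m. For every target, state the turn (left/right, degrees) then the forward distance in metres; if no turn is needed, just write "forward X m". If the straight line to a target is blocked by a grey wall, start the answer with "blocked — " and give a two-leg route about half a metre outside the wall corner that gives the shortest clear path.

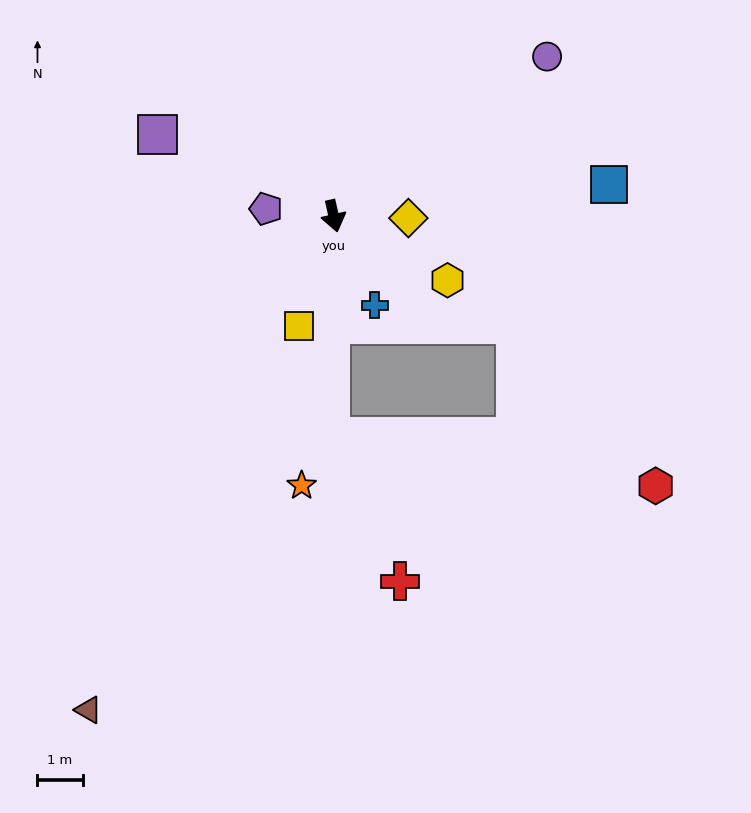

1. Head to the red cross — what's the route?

blocked — turn right 14°, forward 4.9 m, then turn left 27°, forward 3.6 m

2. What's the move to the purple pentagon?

turn right 109°, forward 1.5 m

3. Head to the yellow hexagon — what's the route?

turn left 48°, forward 2.9 m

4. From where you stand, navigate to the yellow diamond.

turn left 76°, forward 1.7 m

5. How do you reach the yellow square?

turn right 30°, forward 2.5 m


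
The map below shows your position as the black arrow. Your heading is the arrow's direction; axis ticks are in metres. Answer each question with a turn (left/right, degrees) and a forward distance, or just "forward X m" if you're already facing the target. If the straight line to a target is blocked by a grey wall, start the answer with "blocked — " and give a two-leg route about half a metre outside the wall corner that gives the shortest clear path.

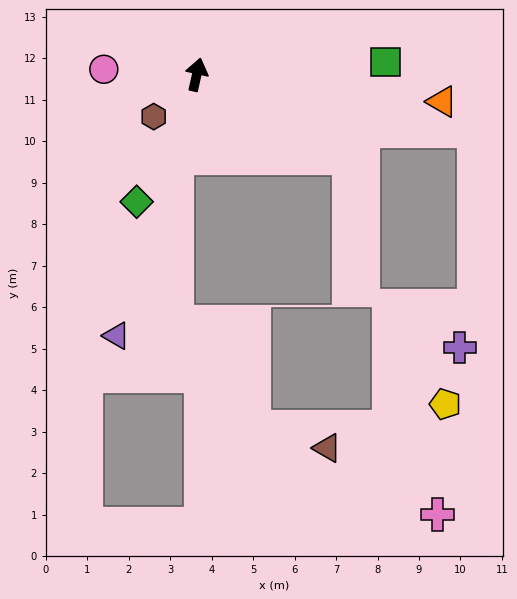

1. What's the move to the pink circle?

turn left 99°, forward 2.2 m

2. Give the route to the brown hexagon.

turn left 147°, forward 1.5 m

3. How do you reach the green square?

turn right 74°, forward 4.6 m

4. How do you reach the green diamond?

turn left 167°, forward 3.4 m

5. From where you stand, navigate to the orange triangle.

turn right 84°, forward 5.9 m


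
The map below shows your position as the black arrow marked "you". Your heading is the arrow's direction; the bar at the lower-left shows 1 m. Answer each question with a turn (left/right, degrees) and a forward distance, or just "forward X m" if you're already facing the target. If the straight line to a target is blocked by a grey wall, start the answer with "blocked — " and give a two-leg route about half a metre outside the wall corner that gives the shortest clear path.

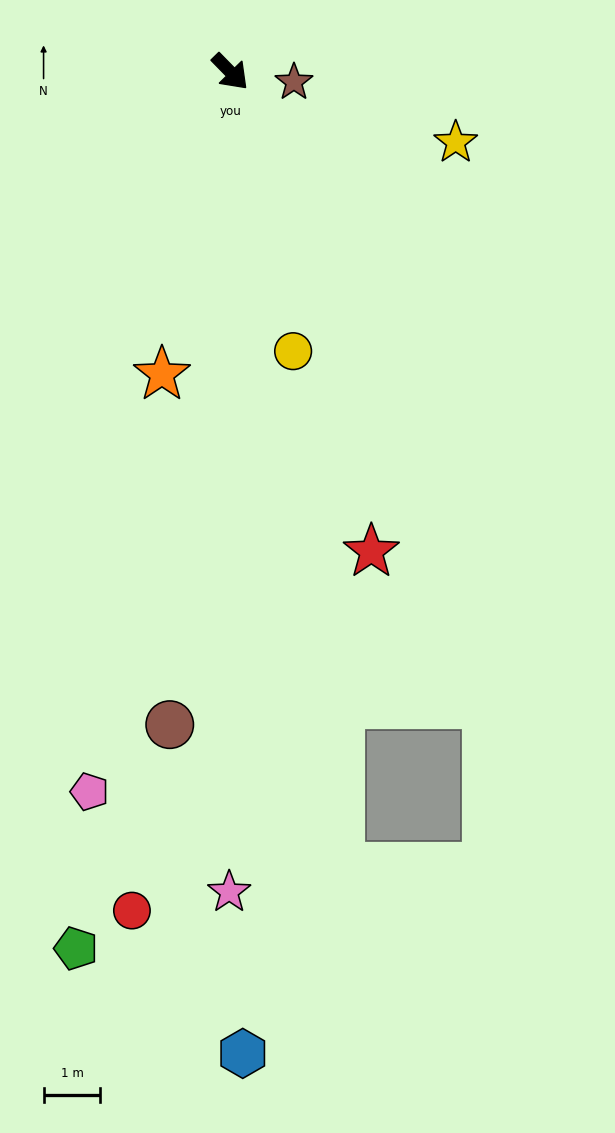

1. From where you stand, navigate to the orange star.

turn right 57°, forward 5.5 m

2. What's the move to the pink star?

turn right 44°, forward 14.4 m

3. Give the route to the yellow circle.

turn right 32°, forward 5.0 m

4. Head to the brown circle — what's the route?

turn right 50°, forward 11.5 m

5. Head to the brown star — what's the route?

turn left 37°, forward 1.1 m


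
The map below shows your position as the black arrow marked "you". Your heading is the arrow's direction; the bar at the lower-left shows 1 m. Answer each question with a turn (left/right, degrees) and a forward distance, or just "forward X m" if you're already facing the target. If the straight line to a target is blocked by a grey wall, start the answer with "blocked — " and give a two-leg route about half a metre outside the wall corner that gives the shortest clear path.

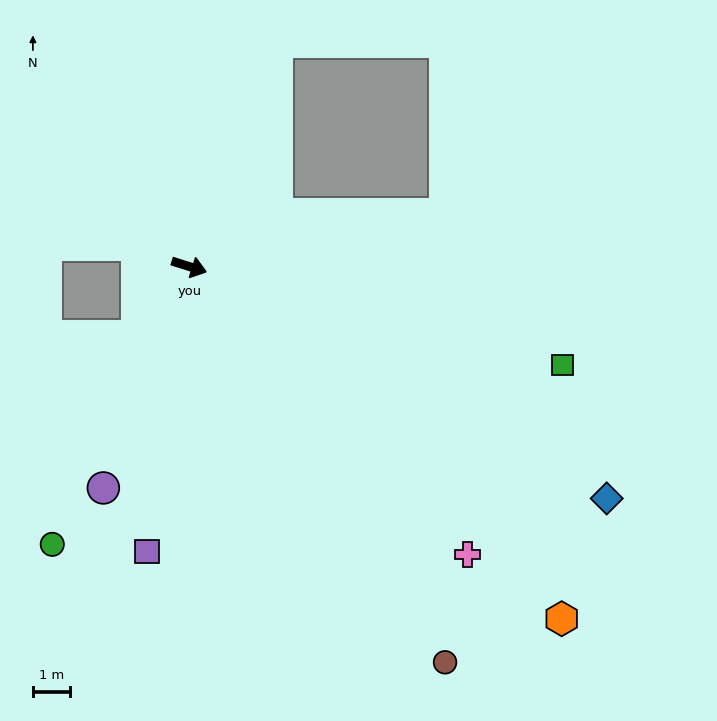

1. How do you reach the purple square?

turn right 81°, forward 7.7 m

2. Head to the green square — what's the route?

turn left 3°, forward 10.3 m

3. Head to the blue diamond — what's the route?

turn right 12°, forward 12.8 m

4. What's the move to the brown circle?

turn right 40°, forward 12.6 m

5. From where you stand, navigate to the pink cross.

turn right 28°, forward 10.7 m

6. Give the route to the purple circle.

turn right 94°, forward 6.4 m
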